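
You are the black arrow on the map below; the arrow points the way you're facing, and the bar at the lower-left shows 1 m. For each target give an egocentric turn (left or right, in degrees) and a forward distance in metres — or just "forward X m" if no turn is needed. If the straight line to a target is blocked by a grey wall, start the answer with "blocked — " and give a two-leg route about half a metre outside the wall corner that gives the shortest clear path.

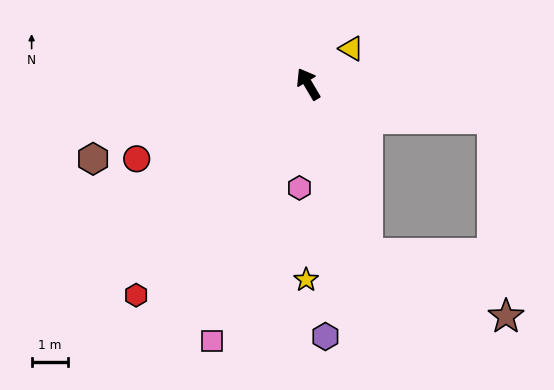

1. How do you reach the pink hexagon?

turn left 145°, forward 2.9 m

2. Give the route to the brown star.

blocked — turn left 169°, forward 4.9 m, then turn left 46°, forward 4.2 m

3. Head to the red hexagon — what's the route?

turn left 110°, forward 7.5 m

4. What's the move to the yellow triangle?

turn right 81°, forward 1.5 m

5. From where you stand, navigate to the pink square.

turn left 129°, forward 7.5 m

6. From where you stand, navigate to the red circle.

turn left 83°, forward 5.1 m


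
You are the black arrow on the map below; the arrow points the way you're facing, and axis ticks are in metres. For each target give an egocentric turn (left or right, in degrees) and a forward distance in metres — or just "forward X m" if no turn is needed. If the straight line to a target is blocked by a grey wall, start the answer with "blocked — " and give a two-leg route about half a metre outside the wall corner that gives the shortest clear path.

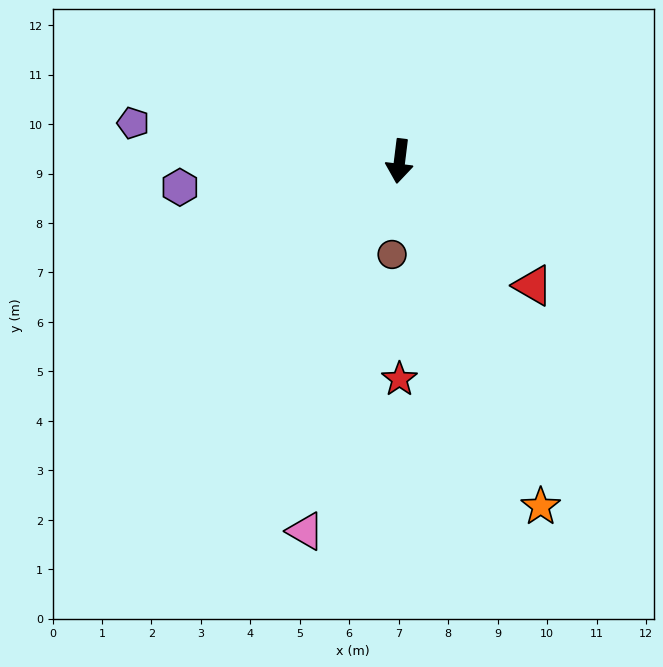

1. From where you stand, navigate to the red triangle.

turn left 54°, forward 3.7 m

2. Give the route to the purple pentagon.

turn right 91°, forward 5.4 m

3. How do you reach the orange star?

turn left 29°, forward 7.5 m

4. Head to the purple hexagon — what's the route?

turn right 76°, forward 4.5 m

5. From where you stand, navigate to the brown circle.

turn left 2°, forward 1.9 m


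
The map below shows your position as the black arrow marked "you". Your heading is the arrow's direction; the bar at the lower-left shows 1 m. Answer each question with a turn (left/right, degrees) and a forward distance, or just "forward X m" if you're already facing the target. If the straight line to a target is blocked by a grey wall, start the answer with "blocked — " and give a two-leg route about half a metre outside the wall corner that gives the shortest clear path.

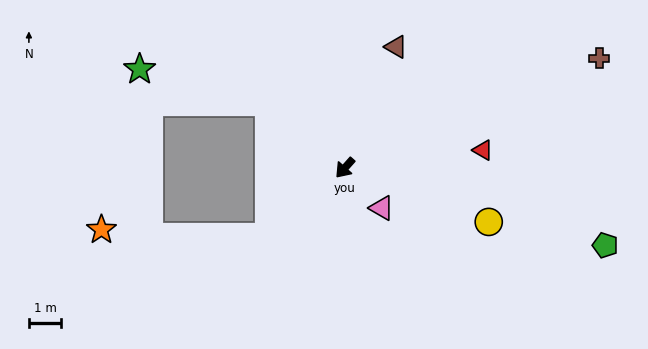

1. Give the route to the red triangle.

turn left 139°, forward 4.3 m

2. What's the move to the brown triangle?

turn right 161°, forward 4.1 m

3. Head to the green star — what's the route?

blocked — turn right 89°, forward 3.1 m, then turn left 26°, forward 4.1 m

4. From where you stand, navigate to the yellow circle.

turn left 111°, forward 4.8 m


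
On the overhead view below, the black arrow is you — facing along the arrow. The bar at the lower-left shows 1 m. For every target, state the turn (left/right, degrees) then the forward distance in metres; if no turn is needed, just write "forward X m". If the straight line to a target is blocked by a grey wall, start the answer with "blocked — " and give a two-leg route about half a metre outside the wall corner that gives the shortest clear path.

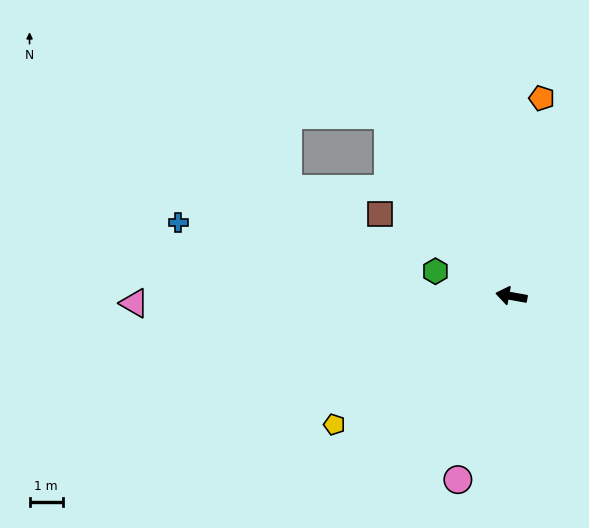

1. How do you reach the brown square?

turn right 22°, forward 4.7 m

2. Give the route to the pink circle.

turn left 84°, forward 5.8 m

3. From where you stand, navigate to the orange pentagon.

turn right 88°, forward 6.1 m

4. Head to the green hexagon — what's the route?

turn right 8°, forward 2.4 m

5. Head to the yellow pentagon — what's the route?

turn left 46°, forward 6.6 m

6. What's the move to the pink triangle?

turn left 11°, forward 11.4 m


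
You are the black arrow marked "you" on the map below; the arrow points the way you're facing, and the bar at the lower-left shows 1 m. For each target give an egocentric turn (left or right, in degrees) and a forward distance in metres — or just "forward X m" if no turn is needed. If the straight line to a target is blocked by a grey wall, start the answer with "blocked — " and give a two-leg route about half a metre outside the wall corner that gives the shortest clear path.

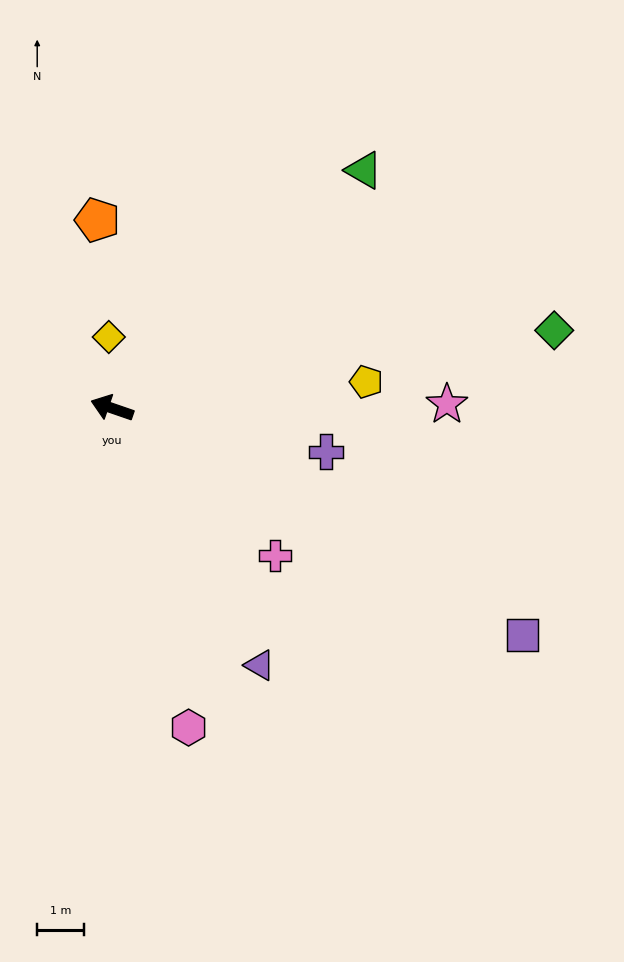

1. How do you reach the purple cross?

turn right 173°, forward 4.6 m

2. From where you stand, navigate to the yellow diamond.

turn right 68°, forward 1.5 m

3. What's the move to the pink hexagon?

turn left 122°, forward 7.0 m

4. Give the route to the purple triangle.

turn left 139°, forward 6.3 m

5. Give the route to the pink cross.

turn left 157°, forward 4.6 m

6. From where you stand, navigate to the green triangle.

turn right 118°, forward 7.3 m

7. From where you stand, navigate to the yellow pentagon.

turn right 155°, forward 5.4 m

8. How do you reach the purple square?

turn left 170°, forward 9.9 m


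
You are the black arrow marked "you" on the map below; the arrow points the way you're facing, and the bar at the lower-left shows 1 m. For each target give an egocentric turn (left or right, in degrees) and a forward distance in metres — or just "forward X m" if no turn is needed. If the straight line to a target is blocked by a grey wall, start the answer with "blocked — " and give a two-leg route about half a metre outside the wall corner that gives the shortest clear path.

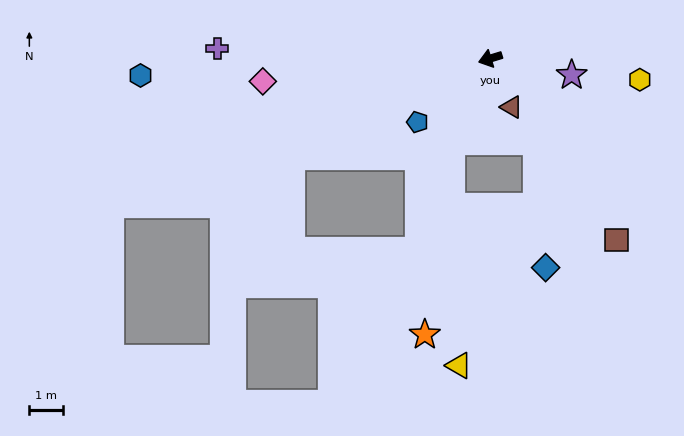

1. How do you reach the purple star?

turn left 152°, forward 2.5 m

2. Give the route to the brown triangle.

turn left 97°, forward 1.6 m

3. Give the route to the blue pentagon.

turn left 24°, forward 2.9 m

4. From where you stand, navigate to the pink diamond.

turn right 11°, forward 6.8 m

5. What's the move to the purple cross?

turn right 19°, forward 8.1 m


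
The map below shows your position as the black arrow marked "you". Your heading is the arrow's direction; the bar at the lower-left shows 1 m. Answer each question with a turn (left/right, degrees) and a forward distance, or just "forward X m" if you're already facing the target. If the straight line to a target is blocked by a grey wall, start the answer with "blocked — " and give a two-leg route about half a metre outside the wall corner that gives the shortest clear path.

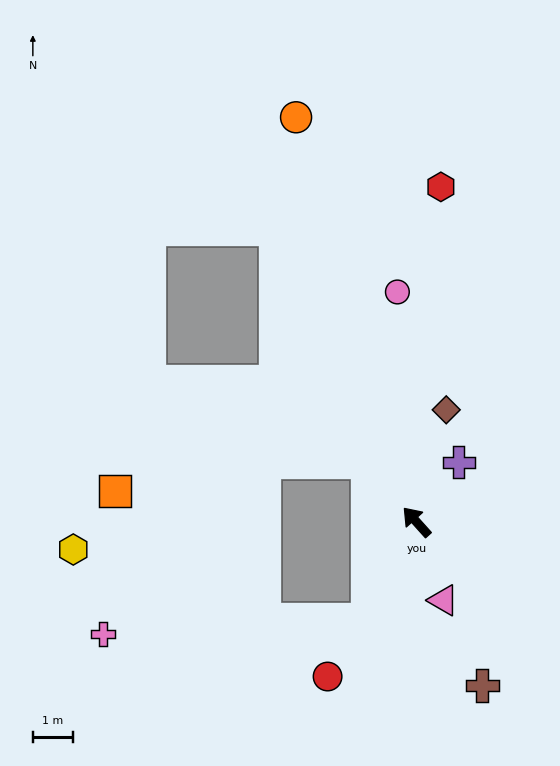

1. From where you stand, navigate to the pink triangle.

turn left 157°, forward 2.1 m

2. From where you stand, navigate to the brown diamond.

turn right 57°, forward 2.9 m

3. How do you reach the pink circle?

turn right 37°, forward 5.8 m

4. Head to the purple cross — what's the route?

turn right 77°, forward 1.8 m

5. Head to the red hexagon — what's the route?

turn right 46°, forward 8.4 m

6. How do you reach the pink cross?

blocked — turn left 112°, forward 2.7 m, then turn right 61°, forward 6.6 m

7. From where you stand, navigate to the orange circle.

turn right 25°, forward 10.5 m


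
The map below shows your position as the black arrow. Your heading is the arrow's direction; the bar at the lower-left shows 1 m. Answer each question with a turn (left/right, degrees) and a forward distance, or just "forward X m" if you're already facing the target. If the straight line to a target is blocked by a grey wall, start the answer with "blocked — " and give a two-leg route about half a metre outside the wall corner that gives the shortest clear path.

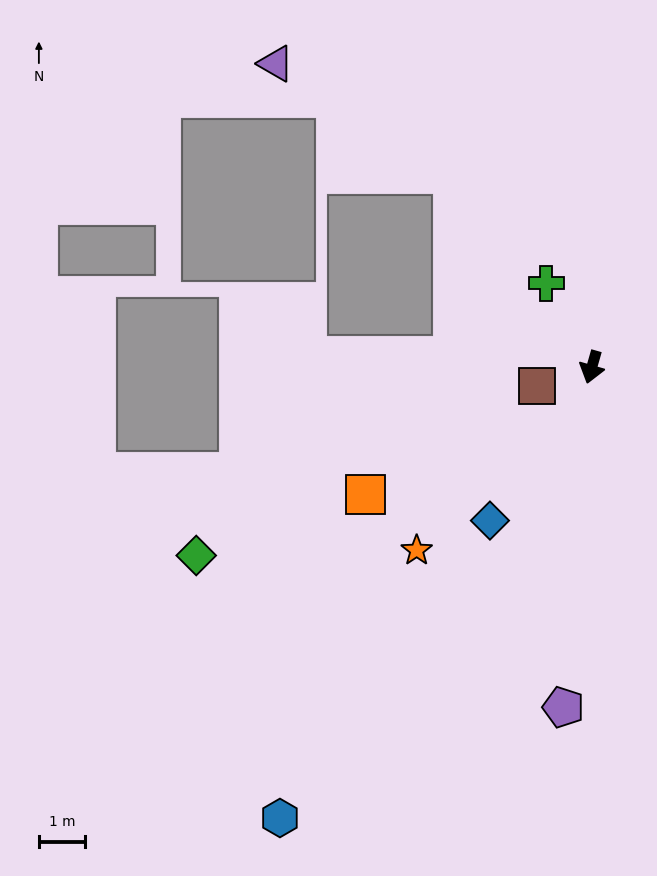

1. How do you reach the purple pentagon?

turn left 11°, forward 7.3 m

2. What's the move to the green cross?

turn right 135°, forward 2.1 m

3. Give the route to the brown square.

turn right 55°, forward 1.2 m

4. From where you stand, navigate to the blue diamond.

turn right 18°, forward 4.0 m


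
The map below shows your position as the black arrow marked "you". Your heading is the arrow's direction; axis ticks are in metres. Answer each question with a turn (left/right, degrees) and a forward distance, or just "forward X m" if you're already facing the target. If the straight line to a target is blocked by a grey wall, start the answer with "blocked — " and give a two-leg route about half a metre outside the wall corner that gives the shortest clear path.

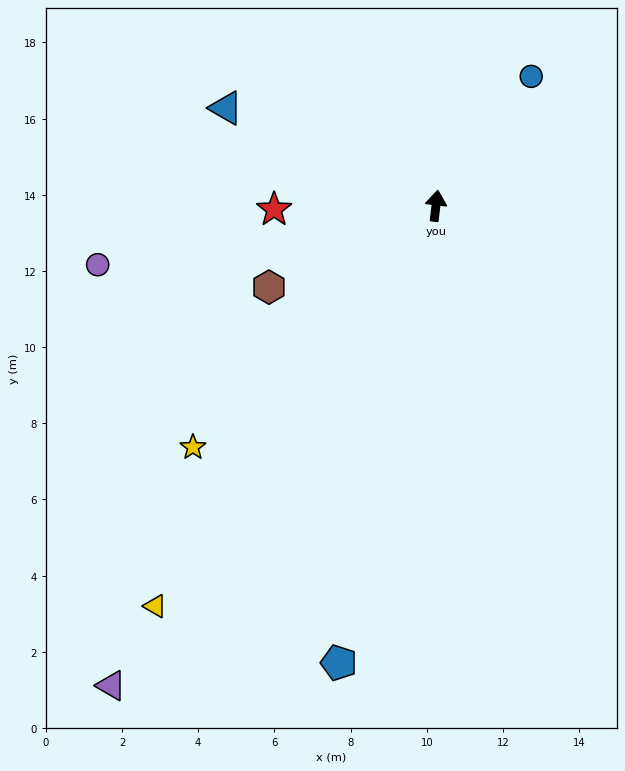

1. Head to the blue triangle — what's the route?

turn left 72°, forward 6.1 m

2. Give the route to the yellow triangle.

turn left 152°, forward 12.8 m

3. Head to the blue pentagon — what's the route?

turn left 175°, forward 12.3 m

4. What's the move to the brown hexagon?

turn left 123°, forward 4.9 m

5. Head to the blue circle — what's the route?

turn right 30°, forward 4.2 m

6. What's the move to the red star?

turn left 98°, forward 4.2 m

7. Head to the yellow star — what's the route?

turn left 142°, forward 9.0 m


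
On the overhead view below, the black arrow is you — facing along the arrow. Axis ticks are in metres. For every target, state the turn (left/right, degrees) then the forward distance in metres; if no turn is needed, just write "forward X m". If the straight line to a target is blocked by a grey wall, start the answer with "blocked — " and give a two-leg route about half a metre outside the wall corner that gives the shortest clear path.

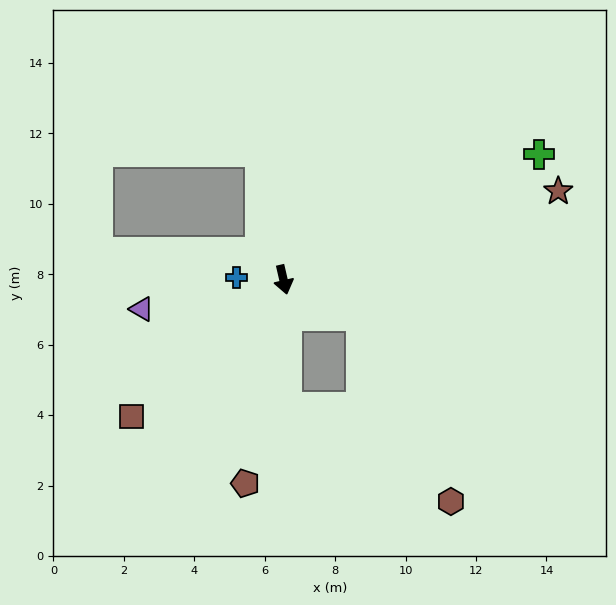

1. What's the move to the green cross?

turn left 103°, forward 8.1 m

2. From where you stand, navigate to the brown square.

turn right 61°, forward 5.8 m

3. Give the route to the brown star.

turn left 95°, forward 8.2 m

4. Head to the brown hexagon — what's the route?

blocked — turn left 52°, forward 2.4 m, then turn right 39°, forward 5.8 m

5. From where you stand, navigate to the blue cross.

turn right 105°, forward 1.3 m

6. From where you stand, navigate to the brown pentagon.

turn right 24°, forward 5.9 m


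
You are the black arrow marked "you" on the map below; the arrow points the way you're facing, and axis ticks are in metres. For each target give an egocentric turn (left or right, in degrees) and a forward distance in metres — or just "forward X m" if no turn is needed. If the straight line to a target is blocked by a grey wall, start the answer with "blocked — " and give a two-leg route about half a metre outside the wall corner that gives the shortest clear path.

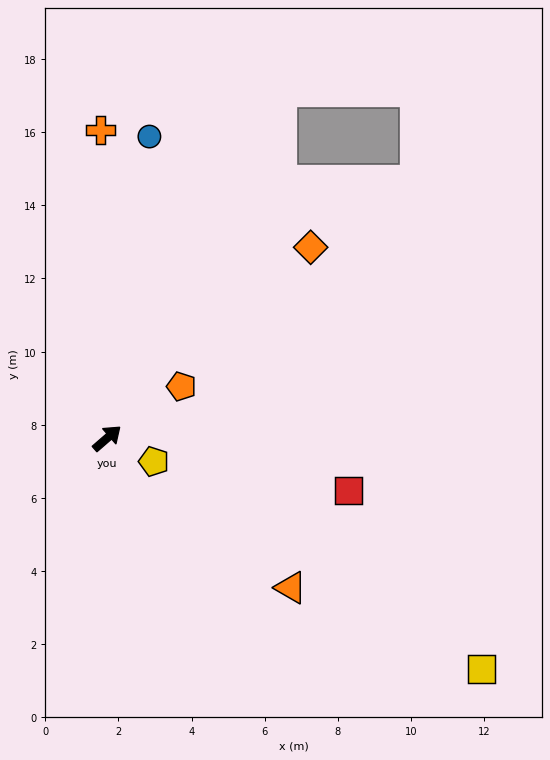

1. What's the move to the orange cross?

turn left 50°, forward 8.4 m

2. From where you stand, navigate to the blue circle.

turn left 41°, forward 8.3 m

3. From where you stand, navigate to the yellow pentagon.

turn right 68°, forward 1.4 m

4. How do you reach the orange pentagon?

turn right 6°, forward 2.5 m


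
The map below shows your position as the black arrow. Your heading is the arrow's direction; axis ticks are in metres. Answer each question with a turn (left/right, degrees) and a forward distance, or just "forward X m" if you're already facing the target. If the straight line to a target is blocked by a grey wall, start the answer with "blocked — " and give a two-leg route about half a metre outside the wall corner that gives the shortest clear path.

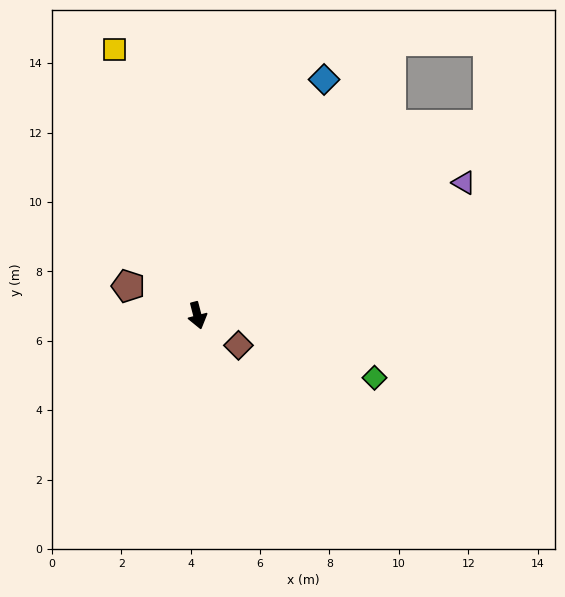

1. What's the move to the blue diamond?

turn left 137°, forward 7.7 m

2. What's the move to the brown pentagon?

turn right 128°, forward 2.2 m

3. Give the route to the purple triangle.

turn left 102°, forward 8.6 m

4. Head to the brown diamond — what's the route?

turn left 39°, forward 1.5 m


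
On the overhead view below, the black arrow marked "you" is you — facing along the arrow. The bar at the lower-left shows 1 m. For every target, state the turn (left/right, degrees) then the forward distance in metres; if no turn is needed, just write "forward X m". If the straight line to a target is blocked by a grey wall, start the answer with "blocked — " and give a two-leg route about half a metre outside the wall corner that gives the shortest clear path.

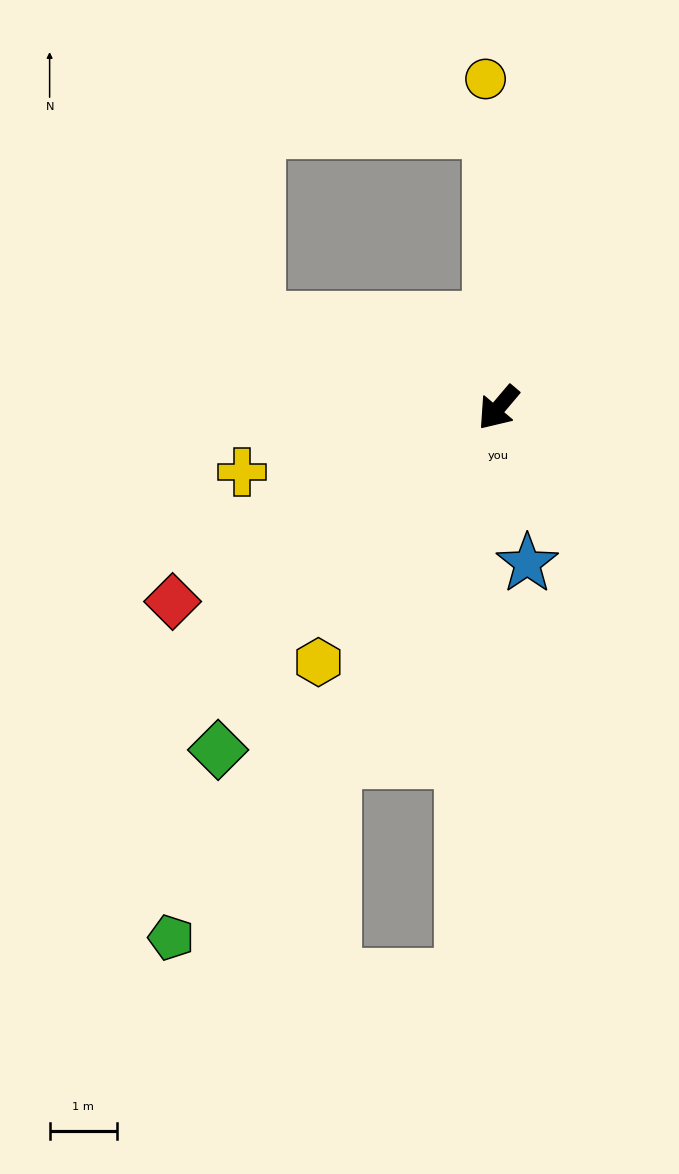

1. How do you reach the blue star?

turn left 51°, forward 2.3 m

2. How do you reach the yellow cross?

turn right 36°, forward 3.9 m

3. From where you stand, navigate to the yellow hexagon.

turn left 5°, forward 4.6 m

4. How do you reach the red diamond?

turn right 19°, forward 5.6 m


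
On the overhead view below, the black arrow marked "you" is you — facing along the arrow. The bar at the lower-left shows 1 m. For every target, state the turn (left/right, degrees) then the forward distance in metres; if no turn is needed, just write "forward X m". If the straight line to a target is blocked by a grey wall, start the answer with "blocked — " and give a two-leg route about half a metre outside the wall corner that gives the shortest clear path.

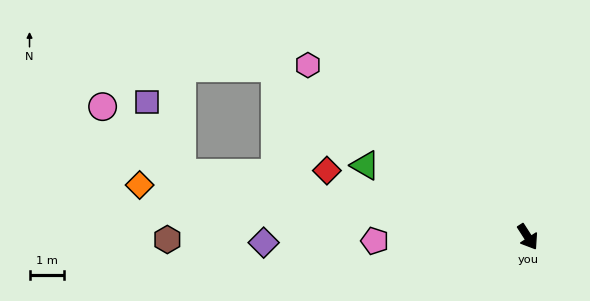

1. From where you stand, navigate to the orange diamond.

turn right 130°, forward 11.5 m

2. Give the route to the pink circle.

blocked — turn right 133°, forward 10.3 m, then turn right 30°, forward 3.0 m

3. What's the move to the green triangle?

turn right 146°, forward 5.2 m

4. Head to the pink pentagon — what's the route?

turn right 121°, forward 4.5 m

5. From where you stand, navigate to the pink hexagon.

turn right 161°, forward 8.2 m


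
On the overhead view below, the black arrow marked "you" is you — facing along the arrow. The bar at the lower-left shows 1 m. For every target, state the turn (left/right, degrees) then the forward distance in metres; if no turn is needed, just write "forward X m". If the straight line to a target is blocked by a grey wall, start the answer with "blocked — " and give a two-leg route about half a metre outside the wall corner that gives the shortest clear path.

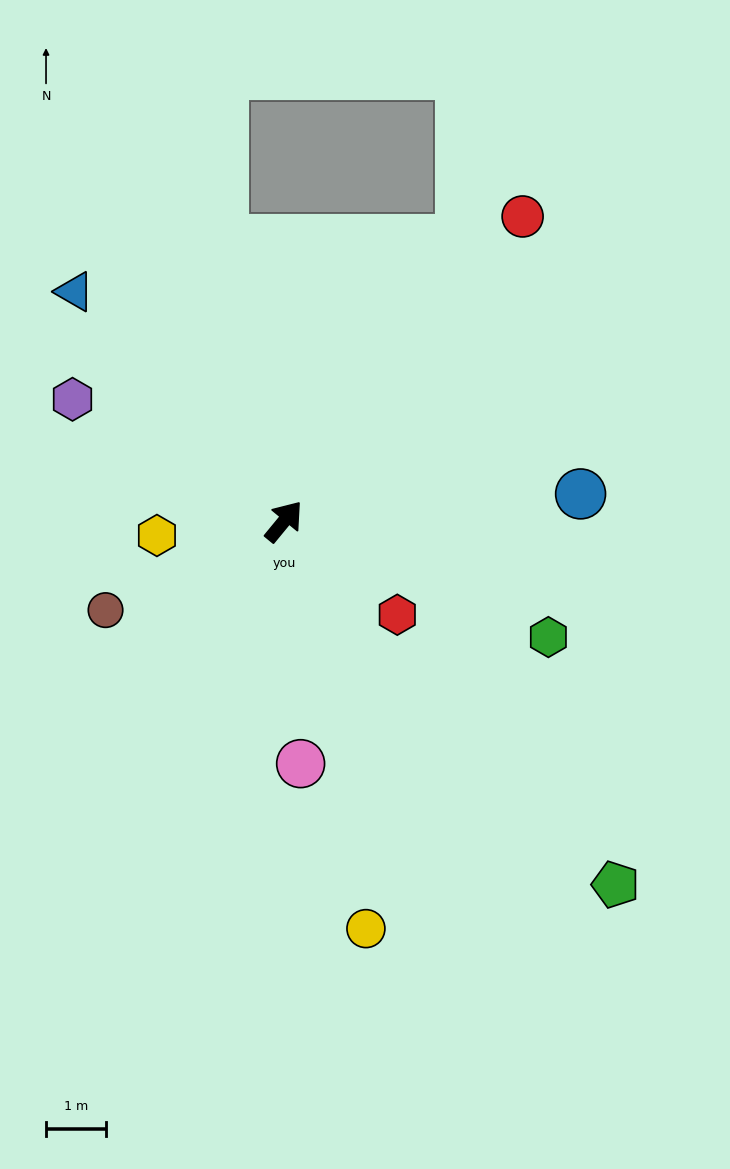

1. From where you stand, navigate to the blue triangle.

turn left 82°, forward 5.2 m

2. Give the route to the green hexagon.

turn right 74°, forward 4.8 m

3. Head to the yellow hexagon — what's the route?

turn left 136°, forward 2.1 m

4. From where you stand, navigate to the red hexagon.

turn right 90°, forward 2.5 m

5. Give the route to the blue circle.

turn right 45°, forward 5.0 m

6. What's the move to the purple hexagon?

turn left 99°, forward 4.1 m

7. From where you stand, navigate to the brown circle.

turn left 156°, forward 3.3 m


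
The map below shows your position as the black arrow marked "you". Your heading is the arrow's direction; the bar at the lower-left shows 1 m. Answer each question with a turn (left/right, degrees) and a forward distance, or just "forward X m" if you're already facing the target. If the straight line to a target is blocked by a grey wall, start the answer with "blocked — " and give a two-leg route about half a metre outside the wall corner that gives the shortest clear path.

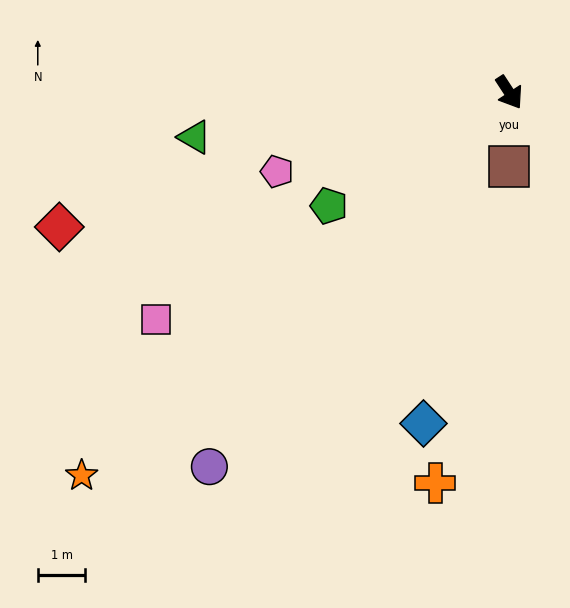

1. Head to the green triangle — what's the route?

turn right 115°, forward 6.7 m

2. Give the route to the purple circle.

turn right 72°, forward 10.1 m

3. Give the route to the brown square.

turn right 33°, forward 1.6 m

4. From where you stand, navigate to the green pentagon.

turn right 91°, forward 4.5 m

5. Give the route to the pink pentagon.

turn right 104°, forward 5.2 m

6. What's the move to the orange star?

turn right 81°, forward 12.1 m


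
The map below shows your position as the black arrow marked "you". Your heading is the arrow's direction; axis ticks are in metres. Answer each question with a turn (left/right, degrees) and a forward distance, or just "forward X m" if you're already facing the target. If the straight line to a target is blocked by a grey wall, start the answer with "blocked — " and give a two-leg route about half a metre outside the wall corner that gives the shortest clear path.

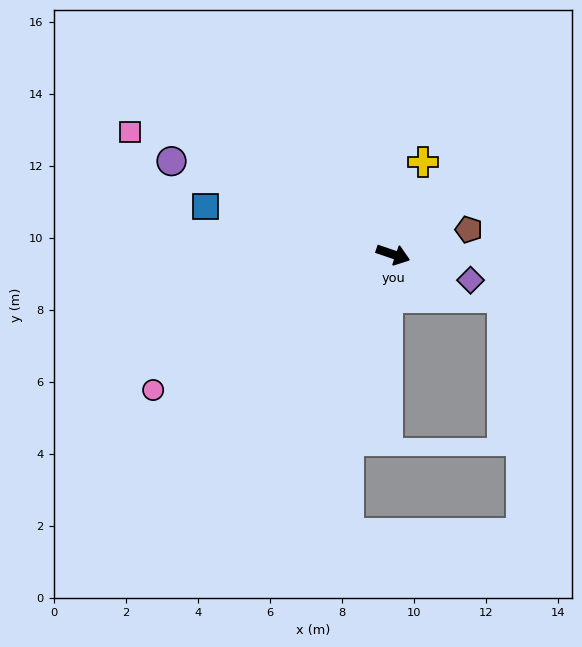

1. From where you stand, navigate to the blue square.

turn right 176°, forward 5.4 m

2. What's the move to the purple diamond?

forward 2.3 m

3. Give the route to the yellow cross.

turn left 91°, forward 2.7 m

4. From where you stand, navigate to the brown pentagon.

turn left 37°, forward 2.2 m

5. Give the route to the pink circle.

turn right 132°, forward 7.7 m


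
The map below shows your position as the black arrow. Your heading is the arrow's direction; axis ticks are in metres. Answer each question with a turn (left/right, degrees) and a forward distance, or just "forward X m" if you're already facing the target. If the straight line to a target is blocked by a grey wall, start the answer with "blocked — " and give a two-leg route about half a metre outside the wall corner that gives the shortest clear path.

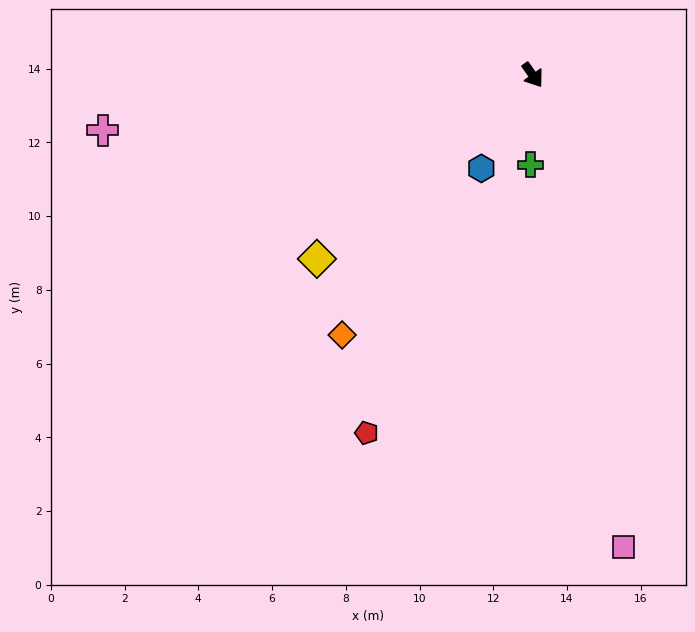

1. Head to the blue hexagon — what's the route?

turn right 64°, forward 2.9 m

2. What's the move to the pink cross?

turn right 118°, forward 11.8 m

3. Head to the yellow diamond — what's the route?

turn right 85°, forward 7.7 m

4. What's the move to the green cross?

turn right 36°, forward 2.4 m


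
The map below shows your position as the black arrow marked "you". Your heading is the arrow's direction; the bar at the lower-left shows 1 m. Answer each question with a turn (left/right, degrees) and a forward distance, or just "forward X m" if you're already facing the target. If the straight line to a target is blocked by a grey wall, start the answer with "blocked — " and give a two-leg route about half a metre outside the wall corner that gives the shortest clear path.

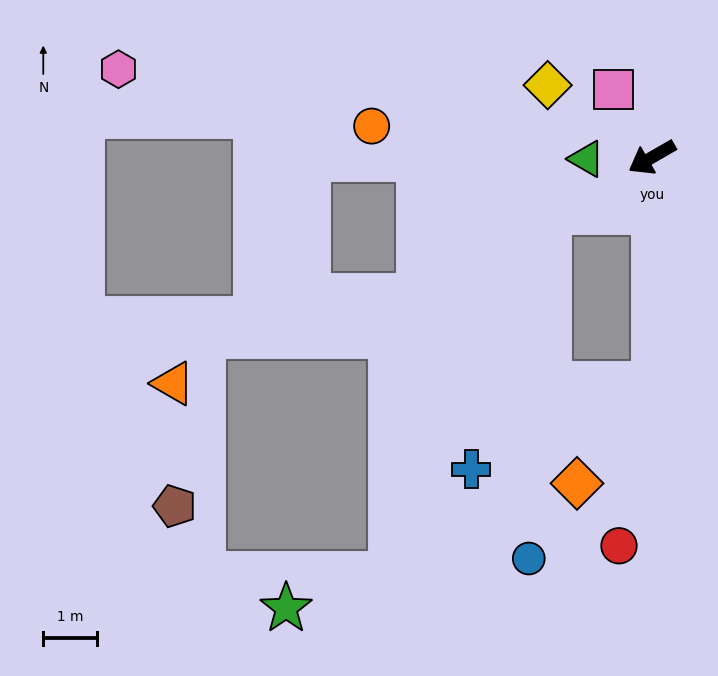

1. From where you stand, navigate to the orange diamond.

blocked — turn left 61°, forward 4.2 m, then turn right 39°, forward 2.3 m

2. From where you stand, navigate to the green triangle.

turn right 29°, forward 1.2 m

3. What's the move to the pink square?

turn right 90°, forward 1.4 m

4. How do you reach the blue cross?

blocked — turn left 61°, forward 4.2 m, then turn right 66°, forward 3.7 m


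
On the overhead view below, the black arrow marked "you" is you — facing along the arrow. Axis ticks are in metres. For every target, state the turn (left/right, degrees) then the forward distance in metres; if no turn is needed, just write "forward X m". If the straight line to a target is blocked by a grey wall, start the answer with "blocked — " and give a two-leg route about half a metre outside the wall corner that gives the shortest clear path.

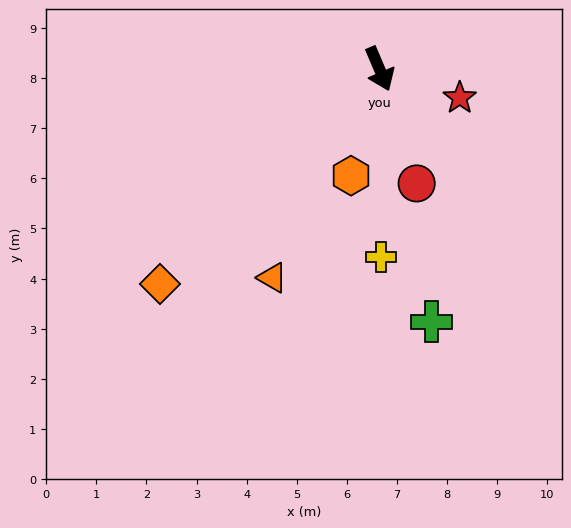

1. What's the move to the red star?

turn left 47°, forward 1.7 m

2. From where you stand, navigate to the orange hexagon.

turn right 38°, forward 2.2 m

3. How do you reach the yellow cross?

turn right 23°, forward 3.8 m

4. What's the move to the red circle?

turn right 5°, forward 2.4 m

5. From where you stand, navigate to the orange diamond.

turn right 69°, forward 6.1 m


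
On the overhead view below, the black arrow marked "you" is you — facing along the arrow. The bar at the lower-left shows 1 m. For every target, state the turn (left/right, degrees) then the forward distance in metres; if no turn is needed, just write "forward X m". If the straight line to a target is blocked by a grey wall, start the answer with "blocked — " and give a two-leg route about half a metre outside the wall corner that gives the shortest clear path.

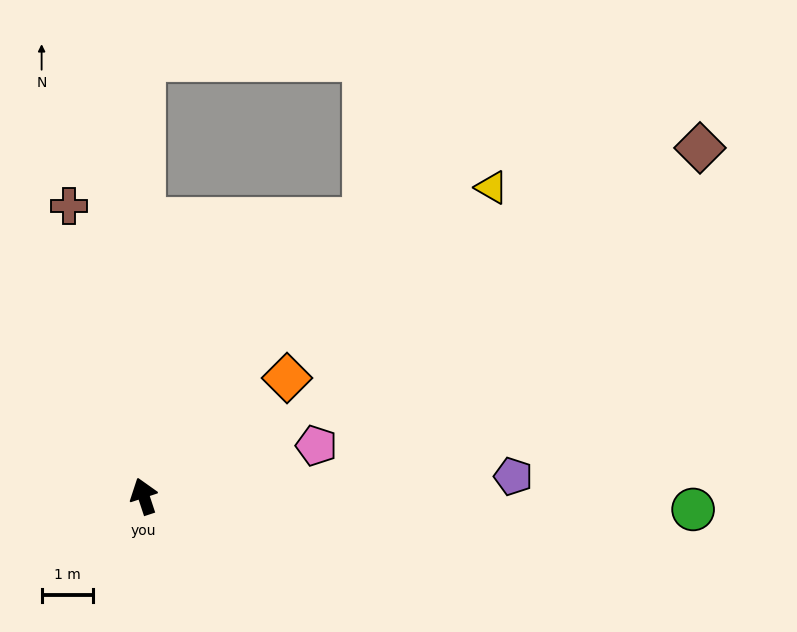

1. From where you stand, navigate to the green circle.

turn right 110°, forward 10.8 m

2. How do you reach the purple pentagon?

turn right 105°, forward 7.3 m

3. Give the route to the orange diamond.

turn right 69°, forward 3.6 m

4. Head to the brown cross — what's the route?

turn right 4°, forward 5.9 m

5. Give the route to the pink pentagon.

turn right 92°, forward 3.5 m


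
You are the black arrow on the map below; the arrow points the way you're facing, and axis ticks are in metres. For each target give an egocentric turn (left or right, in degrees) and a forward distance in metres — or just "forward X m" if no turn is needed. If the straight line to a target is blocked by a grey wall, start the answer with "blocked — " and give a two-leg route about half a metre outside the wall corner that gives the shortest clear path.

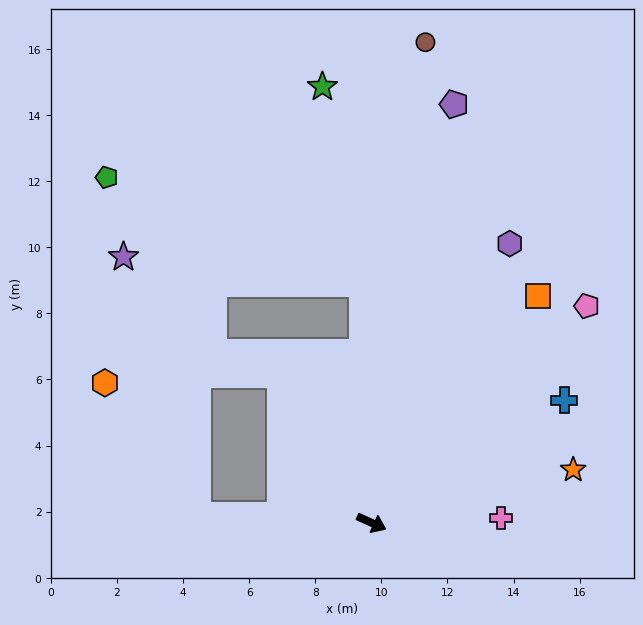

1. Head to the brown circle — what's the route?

turn left 108°, forward 14.6 m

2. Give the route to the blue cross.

turn left 57°, forward 6.9 m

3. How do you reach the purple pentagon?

turn left 103°, forward 12.9 m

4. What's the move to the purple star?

blocked — turn right 158°, forward 5.3 m, then turn right 72°, forward 8.1 m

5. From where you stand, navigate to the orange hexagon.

blocked — turn right 158°, forward 5.3 m, then turn right 53°, forward 4.9 m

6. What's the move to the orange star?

turn left 39°, forward 6.3 m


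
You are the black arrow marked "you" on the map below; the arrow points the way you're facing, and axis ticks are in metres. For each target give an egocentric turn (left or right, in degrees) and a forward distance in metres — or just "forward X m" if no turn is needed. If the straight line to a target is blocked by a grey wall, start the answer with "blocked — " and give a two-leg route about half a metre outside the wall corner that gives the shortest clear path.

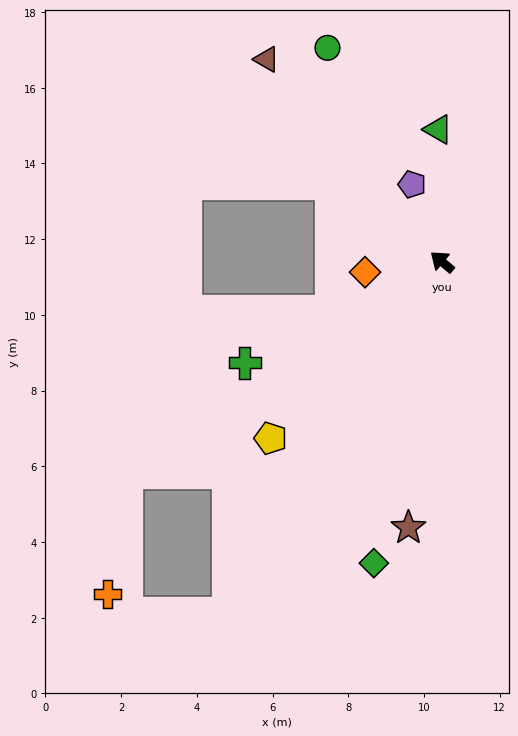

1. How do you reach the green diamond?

turn left 117°, forward 8.2 m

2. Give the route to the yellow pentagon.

turn left 86°, forward 6.5 m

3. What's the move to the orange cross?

blocked — turn left 74°, forward 10.0 m, then turn left 47°, forward 3.2 m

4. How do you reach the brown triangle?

turn right 9°, forward 7.1 m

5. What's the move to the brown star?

turn left 123°, forward 7.1 m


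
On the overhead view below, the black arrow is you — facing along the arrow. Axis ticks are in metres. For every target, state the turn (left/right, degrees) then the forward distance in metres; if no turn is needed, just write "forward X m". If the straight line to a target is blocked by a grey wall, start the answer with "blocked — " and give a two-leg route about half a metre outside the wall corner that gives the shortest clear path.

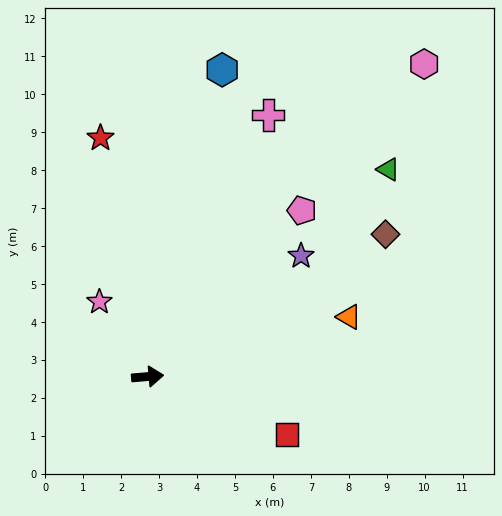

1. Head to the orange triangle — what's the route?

turn left 12°, forward 5.5 m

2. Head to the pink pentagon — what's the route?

turn left 42°, forward 6.0 m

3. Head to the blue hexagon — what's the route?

turn left 71°, forward 8.3 m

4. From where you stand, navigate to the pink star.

turn left 118°, forward 2.3 m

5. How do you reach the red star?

turn left 96°, forward 6.4 m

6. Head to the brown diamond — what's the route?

turn left 26°, forward 7.3 m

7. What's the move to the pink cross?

turn left 60°, forward 7.6 m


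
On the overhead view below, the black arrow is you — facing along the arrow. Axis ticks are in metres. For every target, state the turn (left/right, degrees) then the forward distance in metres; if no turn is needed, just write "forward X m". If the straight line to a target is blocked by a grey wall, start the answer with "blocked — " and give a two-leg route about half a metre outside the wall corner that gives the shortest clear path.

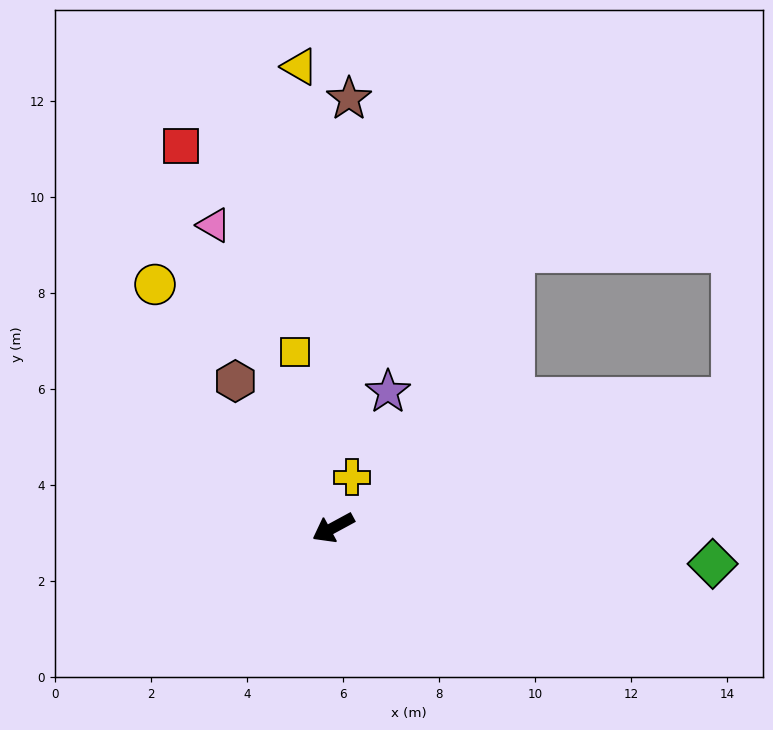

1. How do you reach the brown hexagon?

turn right 85°, forward 3.7 m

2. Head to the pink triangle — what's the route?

turn right 97°, forward 6.8 m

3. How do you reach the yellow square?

turn right 106°, forward 3.7 m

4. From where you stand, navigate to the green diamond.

turn left 146°, forward 7.9 m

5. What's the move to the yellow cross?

turn right 139°, forward 1.1 m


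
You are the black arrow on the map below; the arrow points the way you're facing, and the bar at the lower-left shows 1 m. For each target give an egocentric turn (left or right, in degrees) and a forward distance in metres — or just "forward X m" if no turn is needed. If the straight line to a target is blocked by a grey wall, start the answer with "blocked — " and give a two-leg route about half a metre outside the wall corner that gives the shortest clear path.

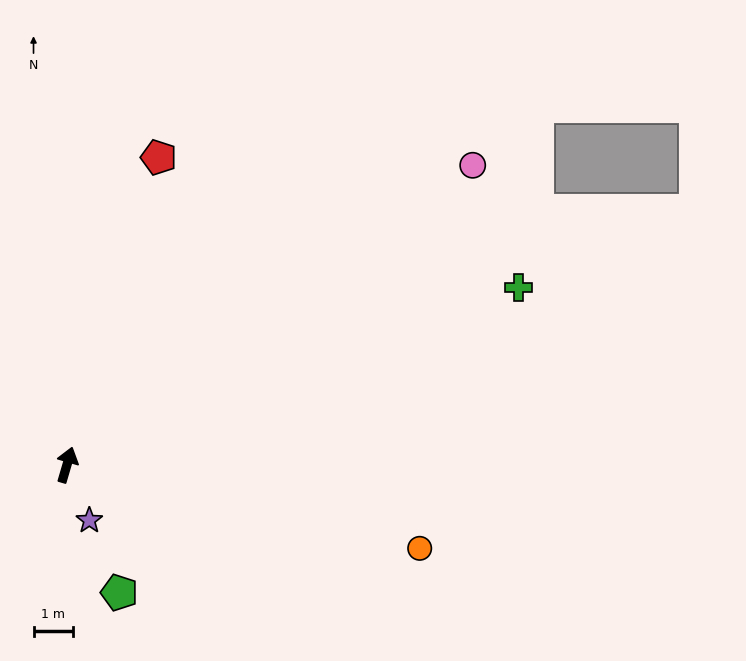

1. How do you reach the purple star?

turn right 142°, forward 1.5 m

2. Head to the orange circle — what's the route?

turn right 87°, forward 9.2 m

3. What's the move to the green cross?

turn right 52°, forward 12.4 m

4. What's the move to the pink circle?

turn right 37°, forward 12.8 m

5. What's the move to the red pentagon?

forward 8.2 m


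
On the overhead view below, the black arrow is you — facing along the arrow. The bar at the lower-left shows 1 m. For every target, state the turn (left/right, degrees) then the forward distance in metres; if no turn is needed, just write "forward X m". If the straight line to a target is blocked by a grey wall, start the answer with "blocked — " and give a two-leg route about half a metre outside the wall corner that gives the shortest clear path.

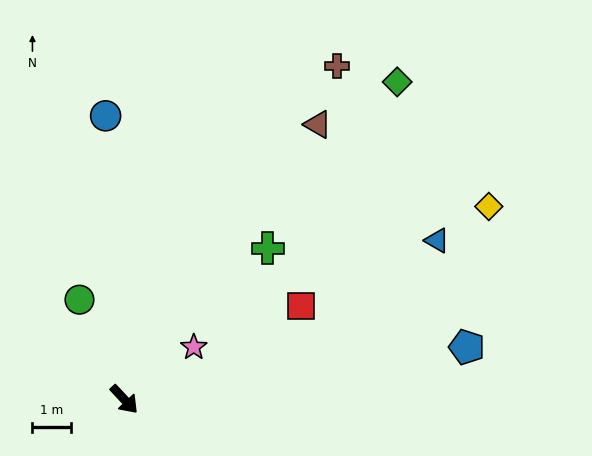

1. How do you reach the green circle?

turn left 161°, forward 2.9 m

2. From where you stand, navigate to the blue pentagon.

turn left 56°, forward 9.1 m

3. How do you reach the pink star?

turn left 84°, forward 2.3 m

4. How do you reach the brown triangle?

turn left 102°, forward 8.8 m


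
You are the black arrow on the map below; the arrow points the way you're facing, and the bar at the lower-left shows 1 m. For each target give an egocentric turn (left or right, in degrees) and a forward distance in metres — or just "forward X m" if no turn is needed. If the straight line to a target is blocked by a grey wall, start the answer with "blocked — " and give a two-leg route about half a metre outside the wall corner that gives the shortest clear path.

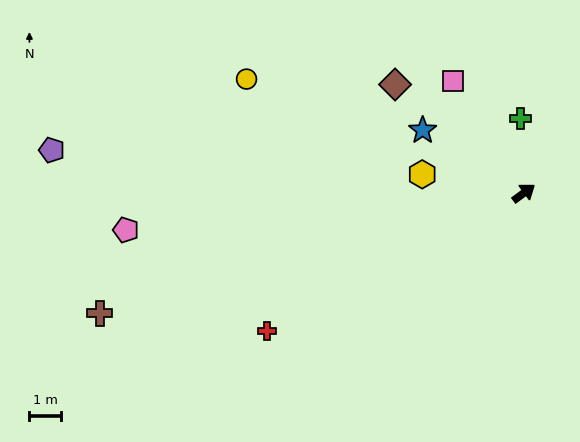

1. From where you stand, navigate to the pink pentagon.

turn left 149°, forward 12.5 m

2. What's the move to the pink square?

turn left 86°, forward 4.2 m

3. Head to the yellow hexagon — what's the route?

turn left 133°, forward 3.2 m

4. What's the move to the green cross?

turn left 56°, forward 2.3 m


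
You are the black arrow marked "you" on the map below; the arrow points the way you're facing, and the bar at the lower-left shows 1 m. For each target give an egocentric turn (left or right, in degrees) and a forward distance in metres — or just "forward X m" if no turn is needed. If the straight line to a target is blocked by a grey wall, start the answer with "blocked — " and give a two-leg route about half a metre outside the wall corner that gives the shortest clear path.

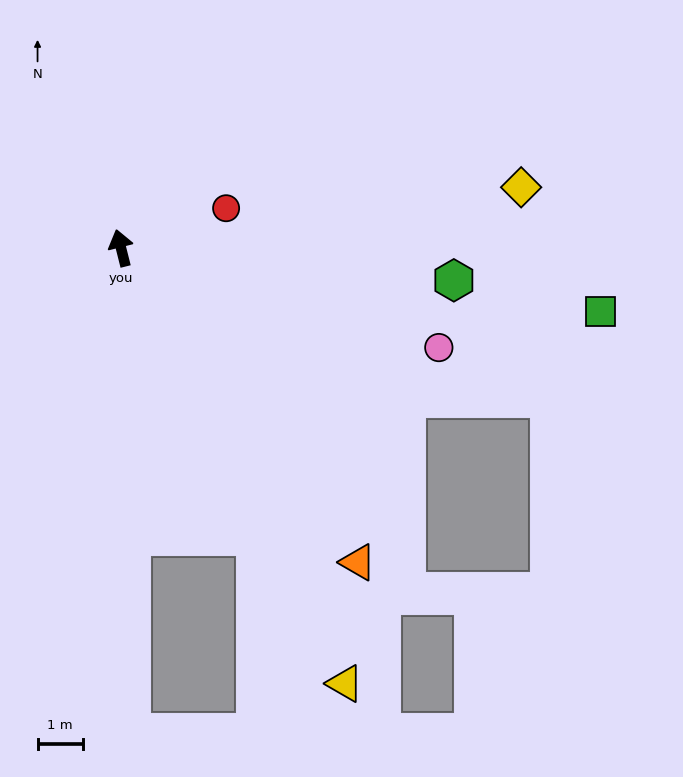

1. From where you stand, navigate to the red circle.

turn right 83°, forward 2.5 m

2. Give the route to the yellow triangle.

turn right 167°, forward 10.9 m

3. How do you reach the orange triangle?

turn right 157°, forward 8.8 m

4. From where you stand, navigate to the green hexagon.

turn right 110°, forward 7.4 m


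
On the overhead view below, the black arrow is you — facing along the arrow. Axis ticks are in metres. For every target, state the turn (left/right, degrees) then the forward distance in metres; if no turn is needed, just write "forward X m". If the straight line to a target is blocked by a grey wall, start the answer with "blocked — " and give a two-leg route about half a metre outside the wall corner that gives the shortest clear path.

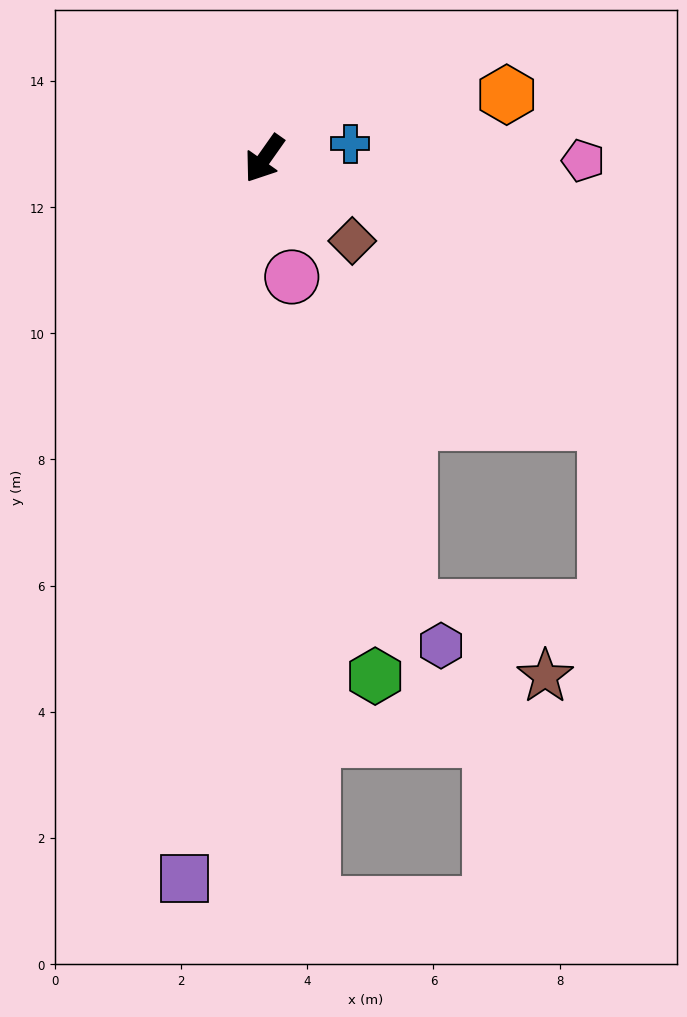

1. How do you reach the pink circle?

turn left 48°, forward 1.9 m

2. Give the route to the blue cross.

turn left 135°, forward 1.4 m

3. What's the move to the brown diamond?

turn left 82°, forward 1.9 m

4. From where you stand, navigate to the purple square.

turn left 29°, forward 11.5 m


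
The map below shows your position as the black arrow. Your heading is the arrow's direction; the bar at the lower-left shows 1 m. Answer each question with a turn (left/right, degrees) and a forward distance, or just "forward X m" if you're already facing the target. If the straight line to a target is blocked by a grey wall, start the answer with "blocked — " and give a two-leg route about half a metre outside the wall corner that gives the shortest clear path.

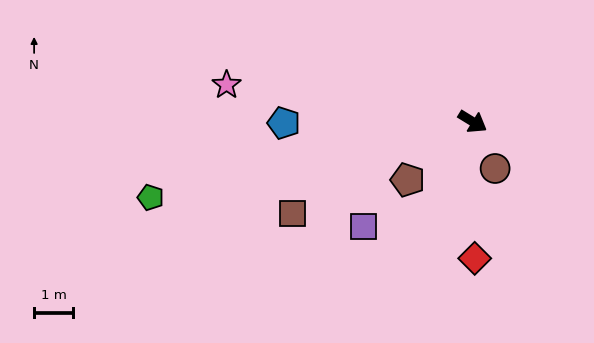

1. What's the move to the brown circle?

turn right 33°, forward 1.3 m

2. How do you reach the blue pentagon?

turn right 148°, forward 4.8 m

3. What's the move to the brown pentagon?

turn right 107°, forward 2.2 m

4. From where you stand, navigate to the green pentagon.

turn right 135°, forward 8.5 m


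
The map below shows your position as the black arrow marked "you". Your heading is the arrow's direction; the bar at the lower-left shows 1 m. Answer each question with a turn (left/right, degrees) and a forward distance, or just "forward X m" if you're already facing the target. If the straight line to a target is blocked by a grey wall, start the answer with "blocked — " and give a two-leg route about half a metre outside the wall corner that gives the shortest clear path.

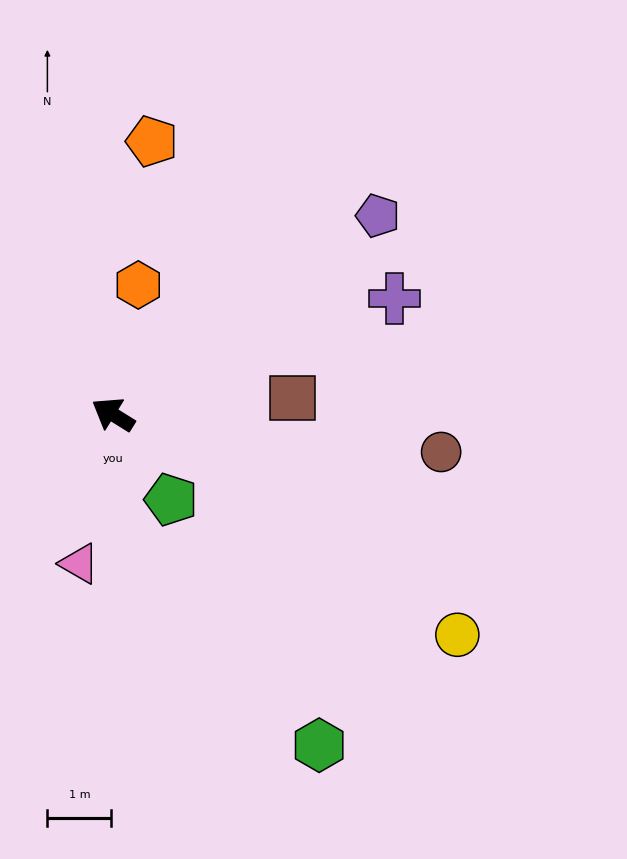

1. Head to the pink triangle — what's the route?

turn left 109°, forward 2.4 m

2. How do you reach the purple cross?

turn right 126°, forward 4.8 m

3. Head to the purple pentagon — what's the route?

turn right 111°, forward 5.2 m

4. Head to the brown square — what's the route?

turn right 143°, forward 2.8 m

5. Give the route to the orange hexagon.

turn right 69°, forward 2.1 m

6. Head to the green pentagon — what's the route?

turn left 156°, forward 1.6 m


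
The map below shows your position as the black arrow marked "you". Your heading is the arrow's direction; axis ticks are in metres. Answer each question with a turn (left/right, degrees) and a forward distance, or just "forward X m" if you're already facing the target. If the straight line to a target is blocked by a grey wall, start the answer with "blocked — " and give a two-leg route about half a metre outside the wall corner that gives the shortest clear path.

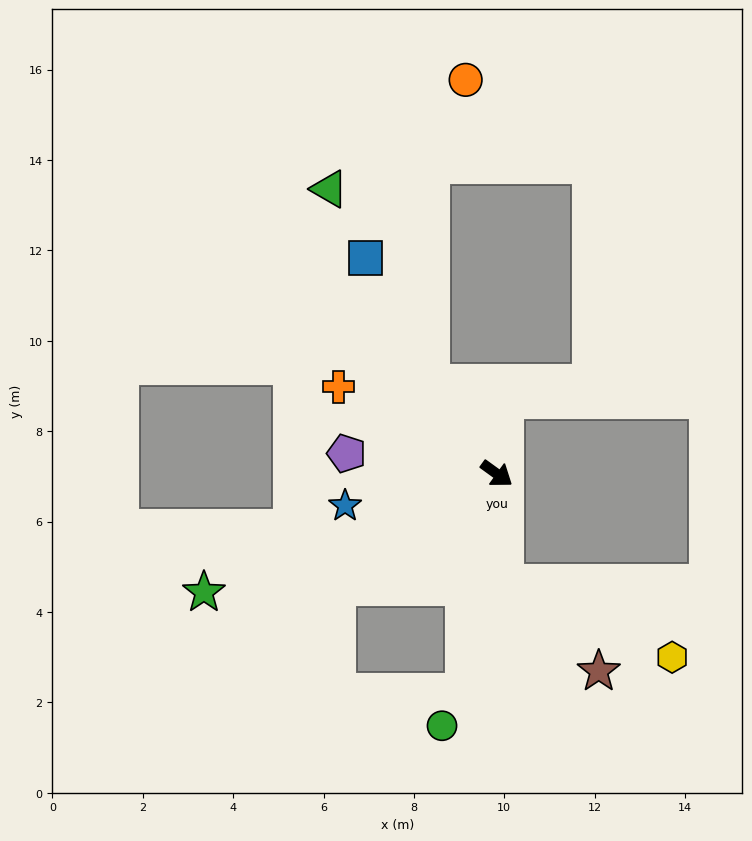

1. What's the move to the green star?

turn right 122°, forward 7.0 m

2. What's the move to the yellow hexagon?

blocked — turn right 50°, forward 2.4 m, then turn left 62°, forward 4.1 m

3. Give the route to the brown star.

blocked — turn right 50°, forward 2.4 m, then turn left 43°, forward 2.9 m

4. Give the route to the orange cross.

turn right 173°, forward 4.0 m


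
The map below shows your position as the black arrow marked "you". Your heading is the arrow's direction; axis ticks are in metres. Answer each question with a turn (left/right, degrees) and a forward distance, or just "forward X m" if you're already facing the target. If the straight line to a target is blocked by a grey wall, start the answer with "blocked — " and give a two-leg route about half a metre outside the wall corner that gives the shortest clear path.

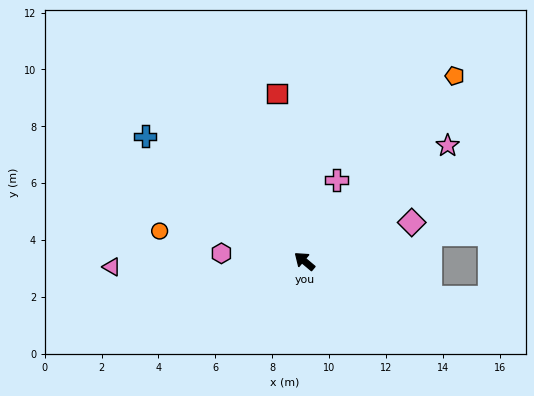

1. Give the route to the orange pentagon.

turn right 89°, forward 8.4 m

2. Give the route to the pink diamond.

turn right 120°, forward 4.0 m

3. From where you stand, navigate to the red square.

turn right 41°, forward 6.0 m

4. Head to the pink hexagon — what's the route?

turn left 35°, forward 2.9 m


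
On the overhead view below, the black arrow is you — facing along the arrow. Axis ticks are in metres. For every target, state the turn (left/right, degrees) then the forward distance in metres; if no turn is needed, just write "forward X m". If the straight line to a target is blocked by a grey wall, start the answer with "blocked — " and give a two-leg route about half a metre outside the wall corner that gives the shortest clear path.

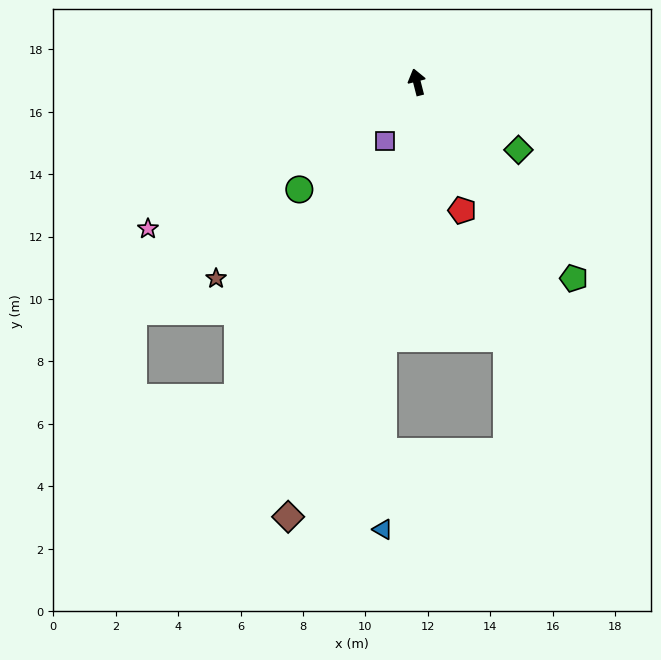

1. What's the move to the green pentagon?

turn right 156°, forward 8.0 m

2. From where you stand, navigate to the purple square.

turn left 137°, forward 2.1 m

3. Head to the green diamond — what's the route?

turn right 138°, forward 3.9 m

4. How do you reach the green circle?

turn left 118°, forward 5.1 m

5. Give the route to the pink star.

turn left 104°, forward 9.8 m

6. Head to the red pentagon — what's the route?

turn right 175°, forward 4.4 m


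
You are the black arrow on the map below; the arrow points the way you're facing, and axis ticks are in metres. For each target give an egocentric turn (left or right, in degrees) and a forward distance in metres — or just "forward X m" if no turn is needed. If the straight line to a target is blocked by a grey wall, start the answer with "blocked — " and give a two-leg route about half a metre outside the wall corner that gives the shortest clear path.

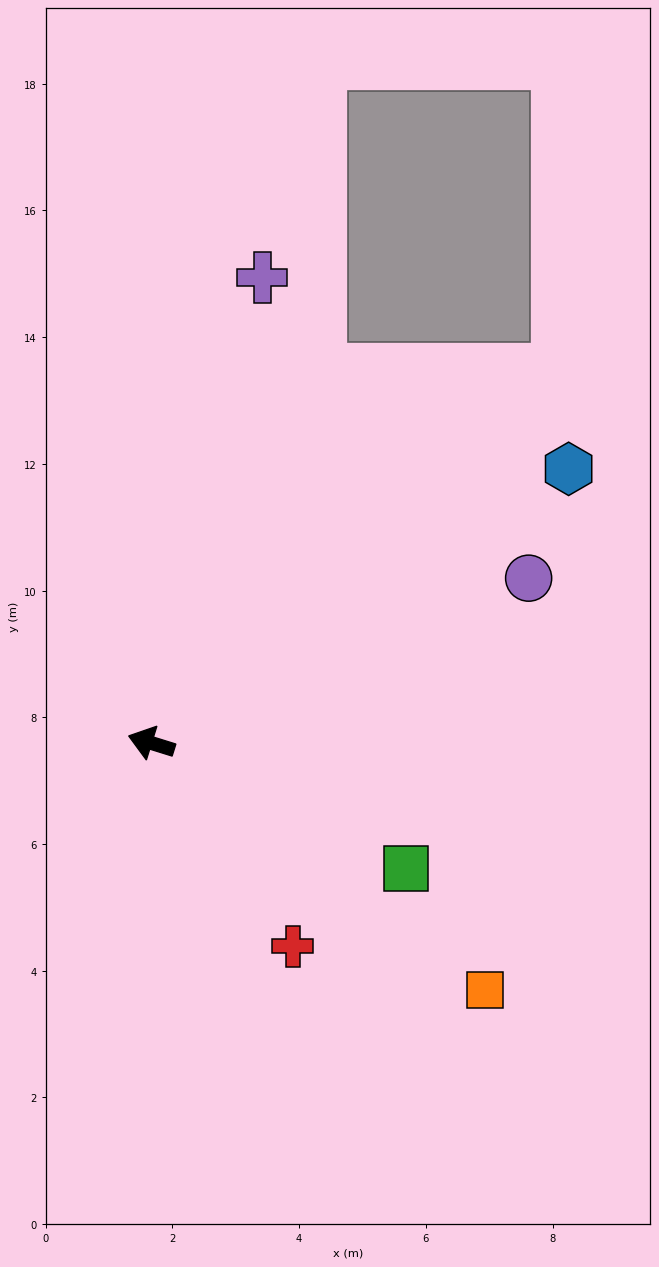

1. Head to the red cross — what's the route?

turn left 142°, forward 3.9 m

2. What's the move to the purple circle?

turn right 139°, forward 6.5 m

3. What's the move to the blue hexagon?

turn right 129°, forward 7.9 m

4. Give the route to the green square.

turn left 171°, forward 4.5 m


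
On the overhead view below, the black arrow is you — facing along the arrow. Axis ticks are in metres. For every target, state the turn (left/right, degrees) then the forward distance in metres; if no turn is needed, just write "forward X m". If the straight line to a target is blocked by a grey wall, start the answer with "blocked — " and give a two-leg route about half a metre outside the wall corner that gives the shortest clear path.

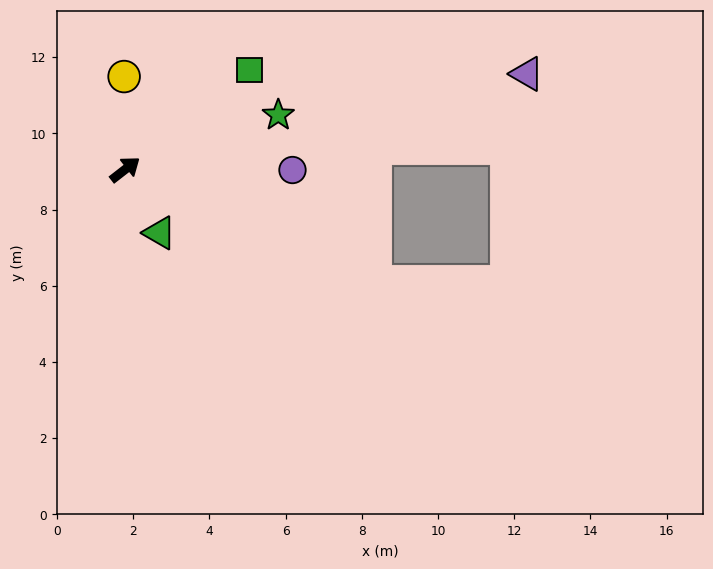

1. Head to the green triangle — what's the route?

turn right 99°, forward 1.9 m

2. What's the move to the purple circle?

turn right 38°, forward 4.4 m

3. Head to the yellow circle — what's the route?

turn left 53°, forward 2.4 m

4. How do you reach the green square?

forward 4.2 m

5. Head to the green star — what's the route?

turn right 18°, forward 4.3 m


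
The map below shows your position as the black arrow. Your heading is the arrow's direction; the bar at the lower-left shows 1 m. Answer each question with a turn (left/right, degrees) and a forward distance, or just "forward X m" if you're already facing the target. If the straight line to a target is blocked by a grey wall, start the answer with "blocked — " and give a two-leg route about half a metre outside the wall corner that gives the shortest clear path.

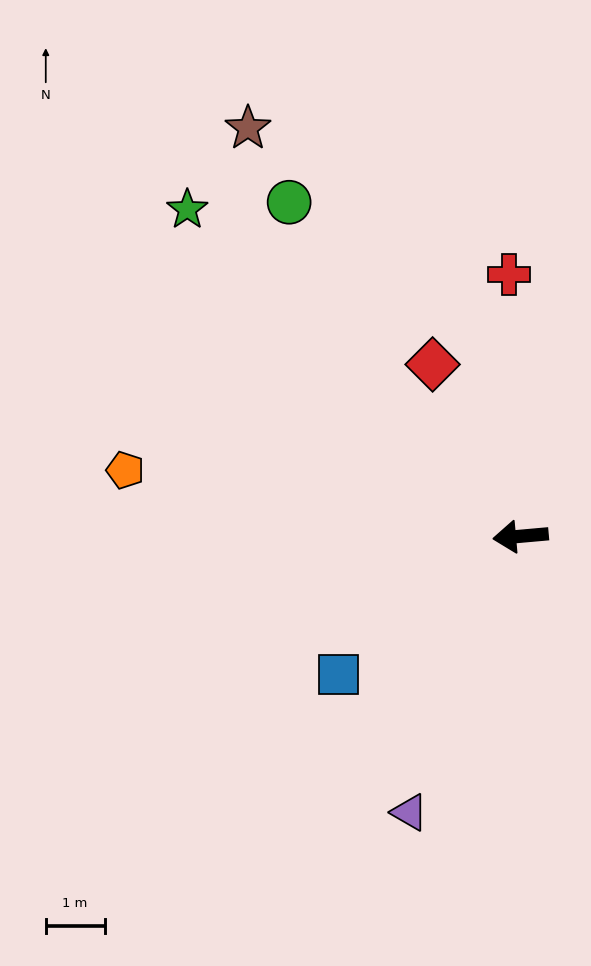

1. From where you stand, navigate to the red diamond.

turn right 68°, forward 3.3 m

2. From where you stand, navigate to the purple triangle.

turn left 63°, forward 5.1 m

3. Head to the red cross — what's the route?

turn right 93°, forward 4.5 m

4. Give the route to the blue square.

turn left 32°, forward 3.9 m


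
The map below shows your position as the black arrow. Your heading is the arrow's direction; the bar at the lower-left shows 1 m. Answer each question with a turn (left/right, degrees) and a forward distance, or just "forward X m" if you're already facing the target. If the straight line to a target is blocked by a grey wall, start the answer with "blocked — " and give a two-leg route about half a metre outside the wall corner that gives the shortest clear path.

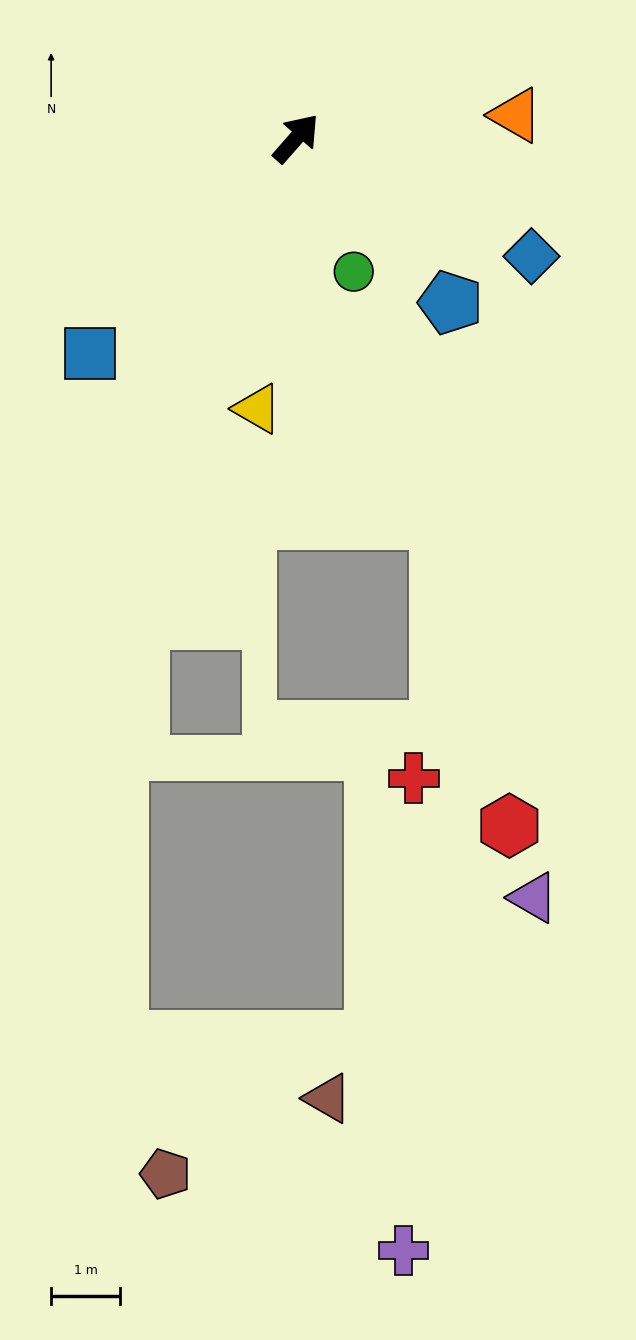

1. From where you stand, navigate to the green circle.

turn right 115°, forward 2.1 m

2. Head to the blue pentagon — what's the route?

turn right 96°, forward 3.3 m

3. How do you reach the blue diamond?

turn right 75°, forward 3.8 m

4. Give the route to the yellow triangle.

turn right 147°, forward 4.0 m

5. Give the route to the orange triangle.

turn right 43°, forward 3.2 m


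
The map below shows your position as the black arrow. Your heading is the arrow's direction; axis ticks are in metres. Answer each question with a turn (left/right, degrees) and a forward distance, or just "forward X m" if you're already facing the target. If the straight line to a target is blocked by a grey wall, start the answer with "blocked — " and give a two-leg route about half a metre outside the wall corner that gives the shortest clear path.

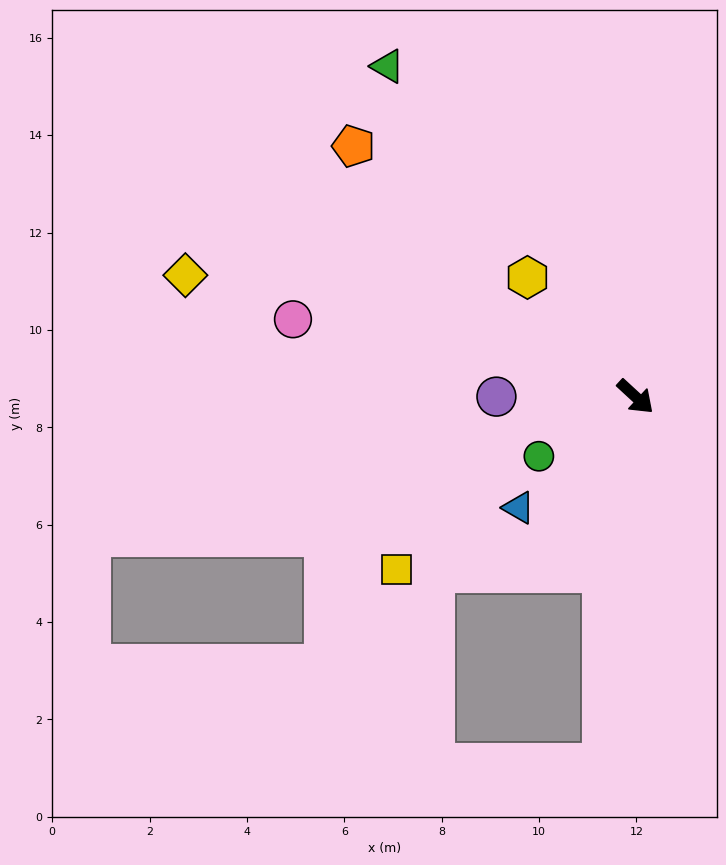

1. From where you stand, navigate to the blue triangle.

turn right 94°, forward 3.3 m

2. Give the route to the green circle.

turn right 106°, forward 2.3 m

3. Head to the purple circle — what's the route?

turn right 137°, forward 2.9 m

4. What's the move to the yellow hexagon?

turn left 175°, forward 3.3 m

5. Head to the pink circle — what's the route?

turn right 150°, forward 7.2 m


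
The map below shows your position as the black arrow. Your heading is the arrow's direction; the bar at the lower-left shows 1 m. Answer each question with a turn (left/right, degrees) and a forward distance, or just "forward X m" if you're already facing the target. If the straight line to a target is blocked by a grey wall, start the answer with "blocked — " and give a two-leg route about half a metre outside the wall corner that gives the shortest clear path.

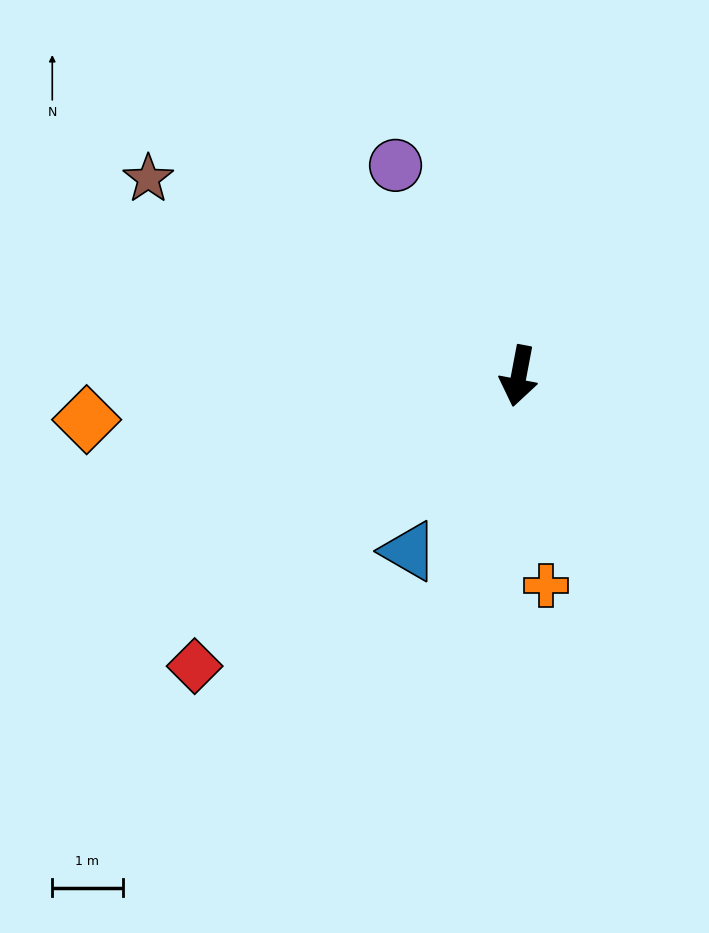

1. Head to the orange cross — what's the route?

turn left 18°, forward 3.0 m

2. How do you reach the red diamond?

turn right 37°, forward 6.2 m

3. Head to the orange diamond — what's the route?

turn right 73°, forward 6.2 m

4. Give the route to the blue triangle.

turn right 21°, forward 2.9 m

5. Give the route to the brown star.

turn right 107°, forward 6.0 m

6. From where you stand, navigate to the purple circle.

turn right 139°, forward 3.5 m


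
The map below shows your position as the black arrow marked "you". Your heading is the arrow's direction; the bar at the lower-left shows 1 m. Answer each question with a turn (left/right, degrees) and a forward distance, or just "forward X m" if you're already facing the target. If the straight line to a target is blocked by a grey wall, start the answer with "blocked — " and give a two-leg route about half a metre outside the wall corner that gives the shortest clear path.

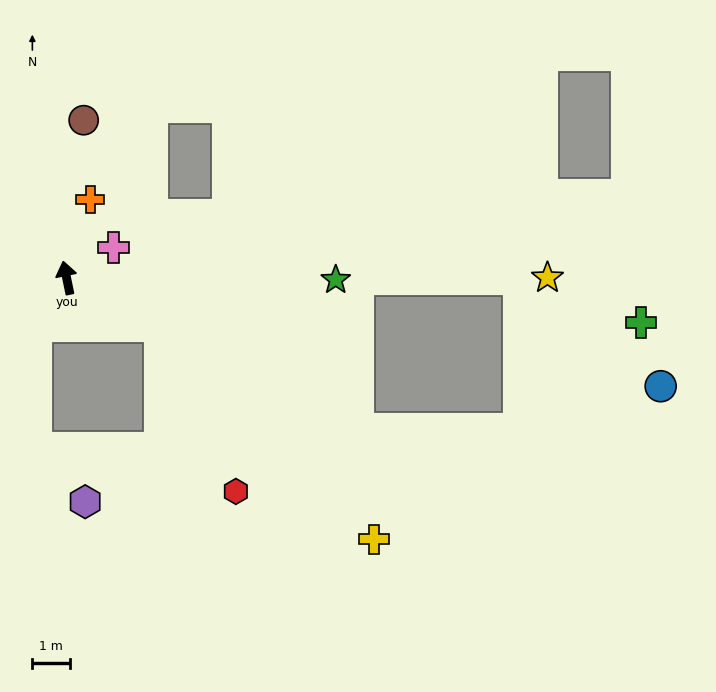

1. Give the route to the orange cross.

turn right 28°, forward 2.2 m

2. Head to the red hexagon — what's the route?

blocked — turn right 129°, forward 2.8 m, then turn right 38°, forward 4.9 m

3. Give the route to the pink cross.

turn right 68°, forward 1.5 m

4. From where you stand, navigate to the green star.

turn right 102°, forward 7.2 m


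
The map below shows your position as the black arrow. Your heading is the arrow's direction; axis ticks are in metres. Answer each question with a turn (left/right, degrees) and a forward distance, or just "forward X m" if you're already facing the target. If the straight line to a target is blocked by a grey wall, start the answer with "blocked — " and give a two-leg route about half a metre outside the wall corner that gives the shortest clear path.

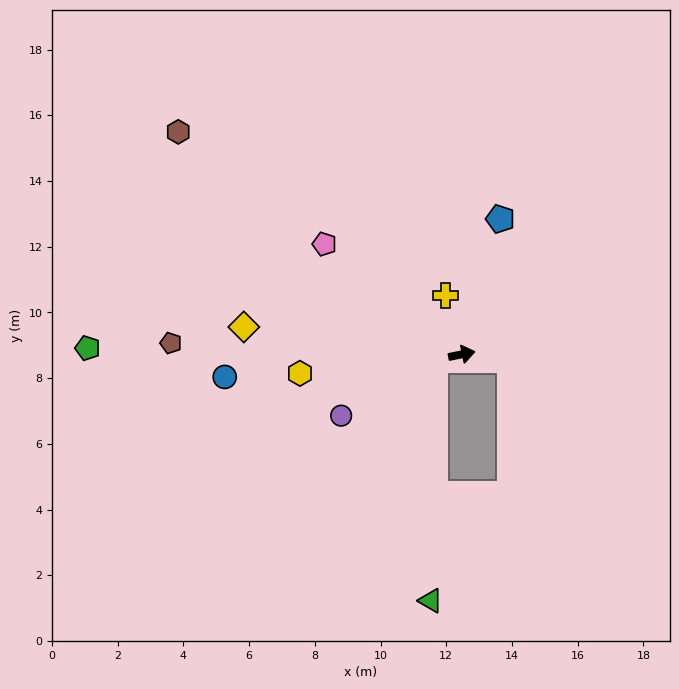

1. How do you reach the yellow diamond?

turn left 161°, forward 6.7 m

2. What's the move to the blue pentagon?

turn left 63°, forward 4.3 m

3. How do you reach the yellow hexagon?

turn left 175°, forward 5.0 m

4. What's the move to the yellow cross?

turn left 94°, forward 1.9 m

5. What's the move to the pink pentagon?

turn left 130°, forward 5.4 m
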